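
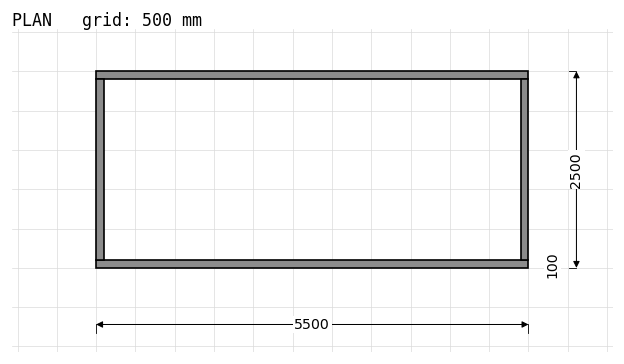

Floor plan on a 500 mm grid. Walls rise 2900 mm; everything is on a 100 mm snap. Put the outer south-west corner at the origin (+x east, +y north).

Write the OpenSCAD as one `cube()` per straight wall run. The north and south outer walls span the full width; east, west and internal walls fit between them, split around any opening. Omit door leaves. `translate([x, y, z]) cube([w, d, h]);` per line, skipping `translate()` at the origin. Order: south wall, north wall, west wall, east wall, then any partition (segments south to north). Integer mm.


cube([5500, 100, 2900]);
translate([0, 2400, 0]) cube([5500, 100, 2900]);
translate([0, 100, 0]) cube([100, 2300, 2900]);
translate([5400, 100, 0]) cube([100, 2300, 2900]);


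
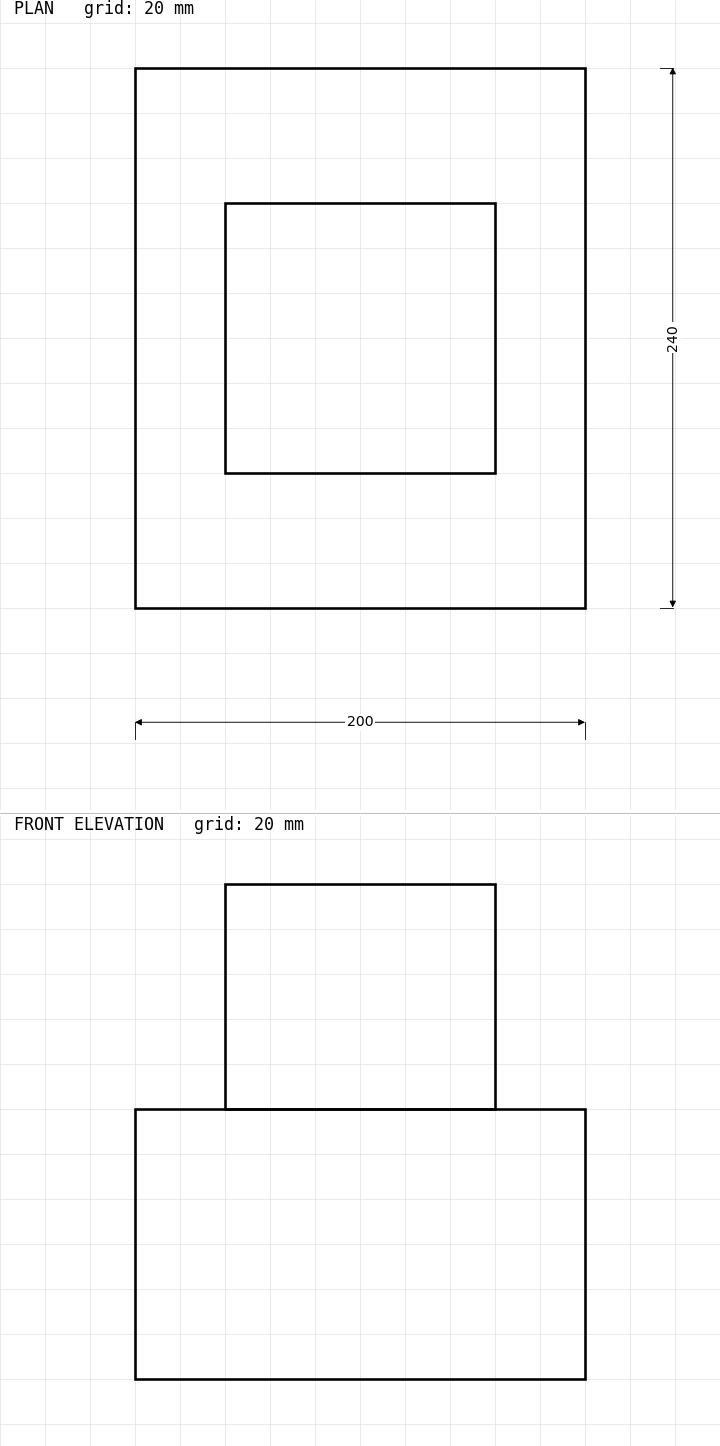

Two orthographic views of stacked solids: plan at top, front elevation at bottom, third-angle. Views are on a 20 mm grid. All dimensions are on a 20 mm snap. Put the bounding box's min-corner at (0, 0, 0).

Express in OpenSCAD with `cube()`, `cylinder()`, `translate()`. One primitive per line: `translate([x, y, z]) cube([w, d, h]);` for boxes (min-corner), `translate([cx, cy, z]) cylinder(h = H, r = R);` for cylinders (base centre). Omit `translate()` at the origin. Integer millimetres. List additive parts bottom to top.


cube([200, 240, 120]);
translate([40, 60, 120]) cube([120, 120, 100]);


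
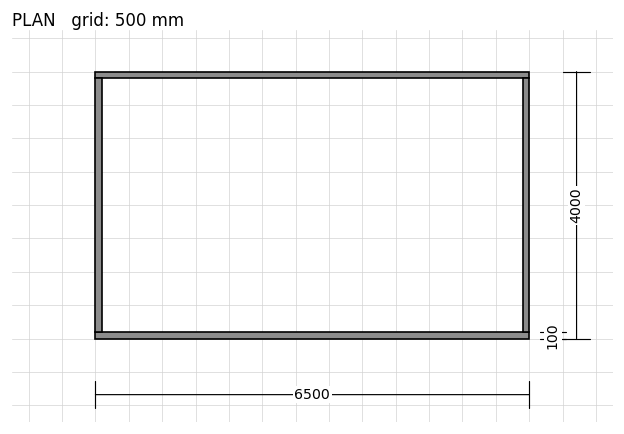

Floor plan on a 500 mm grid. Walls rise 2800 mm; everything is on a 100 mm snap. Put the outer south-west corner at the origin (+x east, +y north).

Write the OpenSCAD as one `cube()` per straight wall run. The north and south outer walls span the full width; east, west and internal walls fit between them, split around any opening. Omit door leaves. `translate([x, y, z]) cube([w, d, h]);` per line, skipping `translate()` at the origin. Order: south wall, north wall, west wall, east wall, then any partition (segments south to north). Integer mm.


cube([6500, 100, 2800]);
translate([0, 3900, 0]) cube([6500, 100, 2800]);
translate([0, 100, 0]) cube([100, 3800, 2800]);
translate([6400, 100, 0]) cube([100, 3800, 2800]);


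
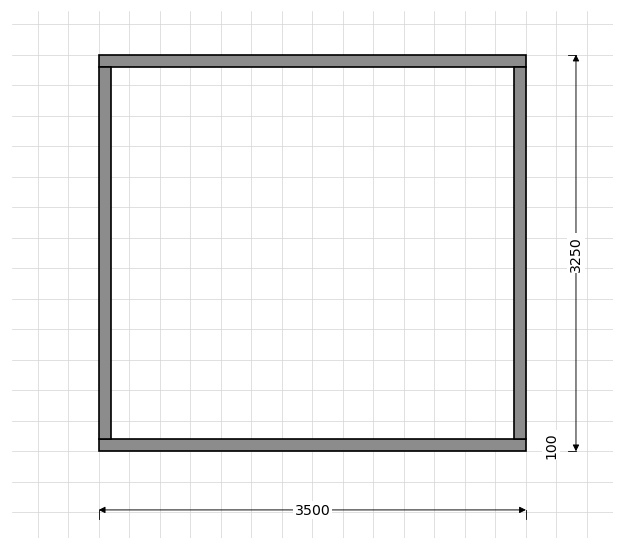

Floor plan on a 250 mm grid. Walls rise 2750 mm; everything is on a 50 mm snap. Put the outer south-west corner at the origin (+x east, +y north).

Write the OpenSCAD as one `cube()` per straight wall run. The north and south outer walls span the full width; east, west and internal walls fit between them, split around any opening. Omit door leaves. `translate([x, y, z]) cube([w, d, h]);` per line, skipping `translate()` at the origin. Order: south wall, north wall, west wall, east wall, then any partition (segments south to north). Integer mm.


cube([3500, 100, 2750]);
translate([0, 3150, 0]) cube([3500, 100, 2750]);
translate([0, 100, 0]) cube([100, 3050, 2750]);
translate([3400, 100, 0]) cube([100, 3050, 2750]);


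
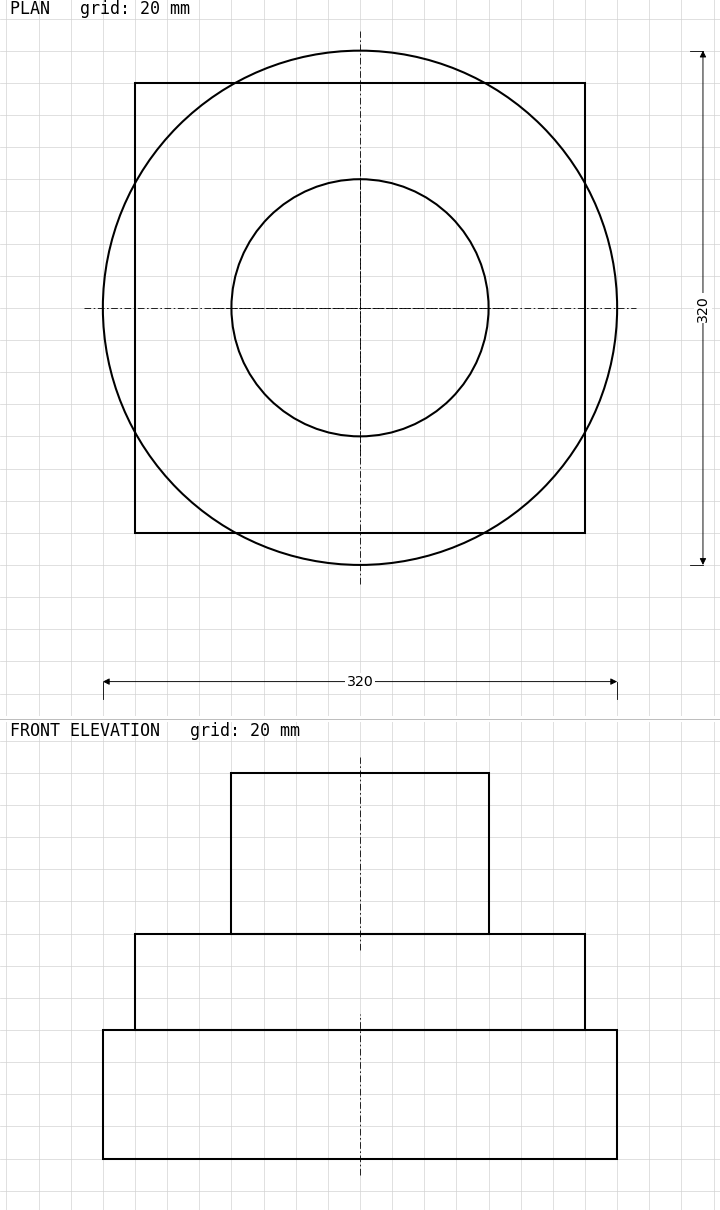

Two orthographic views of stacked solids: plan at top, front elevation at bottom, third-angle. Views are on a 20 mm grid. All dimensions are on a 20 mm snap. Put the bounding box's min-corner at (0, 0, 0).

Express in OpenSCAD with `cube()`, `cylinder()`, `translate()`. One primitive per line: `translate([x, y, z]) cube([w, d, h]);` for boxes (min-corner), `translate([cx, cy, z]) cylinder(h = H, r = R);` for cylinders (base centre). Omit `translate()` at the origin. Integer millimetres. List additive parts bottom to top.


translate([160, 160, 0]) cylinder(h = 80, r = 160);
translate([20, 20, 80]) cube([280, 280, 60]);
translate([160, 160, 140]) cylinder(h = 100, r = 80);


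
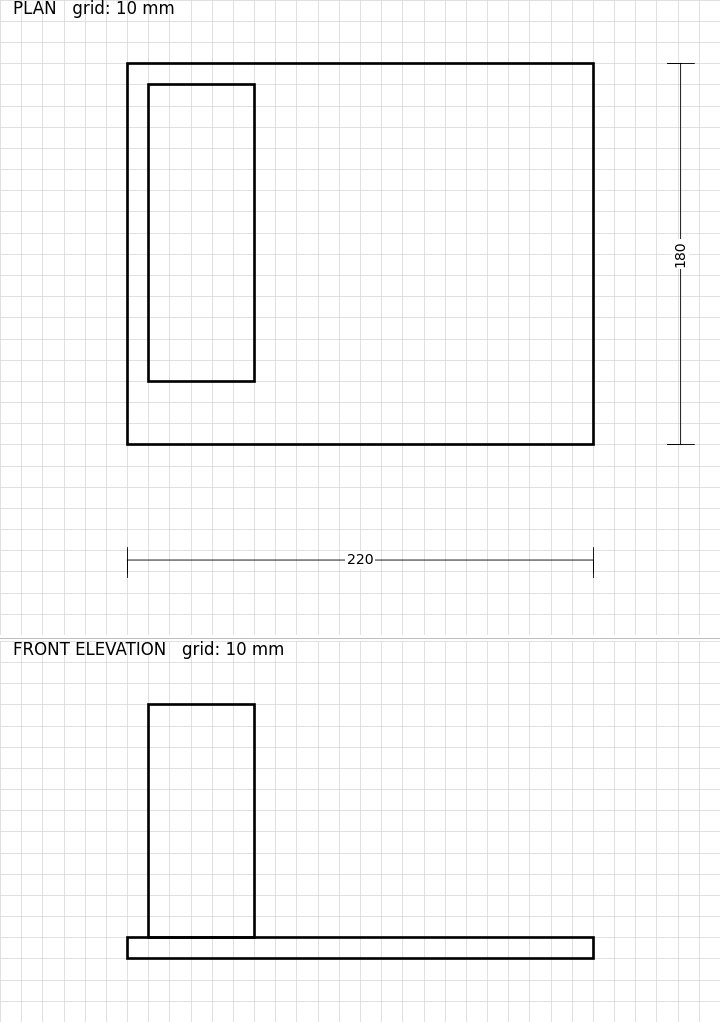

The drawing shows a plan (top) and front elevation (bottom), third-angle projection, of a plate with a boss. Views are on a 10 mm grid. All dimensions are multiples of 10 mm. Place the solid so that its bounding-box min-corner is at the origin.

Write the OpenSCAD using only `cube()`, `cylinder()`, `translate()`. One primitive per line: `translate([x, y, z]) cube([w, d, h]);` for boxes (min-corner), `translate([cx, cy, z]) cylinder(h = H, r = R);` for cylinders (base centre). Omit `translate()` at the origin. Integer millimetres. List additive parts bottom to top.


cube([220, 180, 10]);
translate([10, 30, 10]) cube([50, 140, 110]);


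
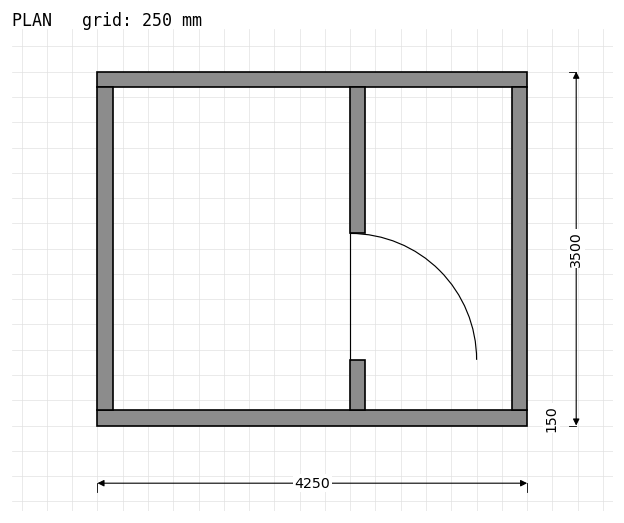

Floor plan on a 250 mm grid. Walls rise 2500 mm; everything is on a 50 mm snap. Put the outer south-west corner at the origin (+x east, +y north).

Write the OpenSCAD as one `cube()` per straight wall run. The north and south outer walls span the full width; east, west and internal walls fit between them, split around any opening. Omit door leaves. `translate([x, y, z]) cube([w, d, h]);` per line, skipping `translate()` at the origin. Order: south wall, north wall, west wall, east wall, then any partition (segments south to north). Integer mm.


cube([4250, 150, 2500]);
translate([0, 3350, 0]) cube([4250, 150, 2500]);
translate([0, 150, 0]) cube([150, 3200, 2500]);
translate([4100, 150, 0]) cube([150, 3200, 2500]);
translate([2500, 150, 0]) cube([150, 500, 2500]);
translate([2500, 1900, 0]) cube([150, 1450, 2500]);


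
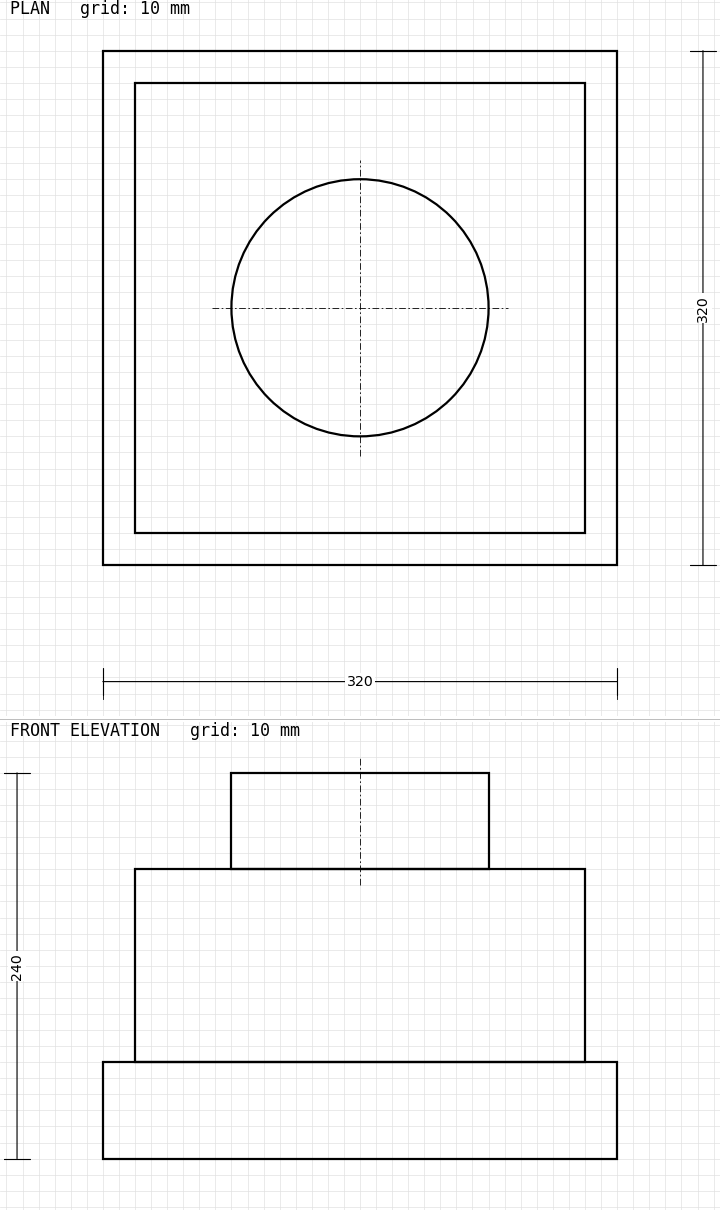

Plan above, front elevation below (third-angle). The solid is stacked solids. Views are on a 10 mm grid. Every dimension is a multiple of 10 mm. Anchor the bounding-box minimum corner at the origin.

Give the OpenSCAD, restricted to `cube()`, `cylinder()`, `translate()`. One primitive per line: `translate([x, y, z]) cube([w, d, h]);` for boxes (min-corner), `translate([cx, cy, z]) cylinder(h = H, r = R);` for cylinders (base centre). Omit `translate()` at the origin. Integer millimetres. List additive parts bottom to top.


cube([320, 320, 60]);
translate([20, 20, 60]) cube([280, 280, 120]);
translate([160, 160, 180]) cylinder(h = 60, r = 80);


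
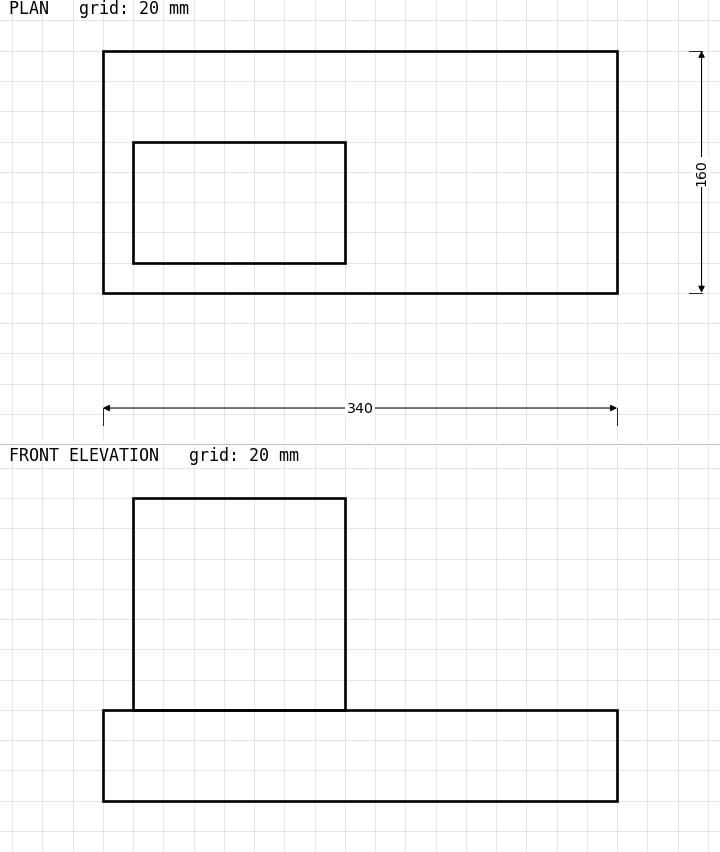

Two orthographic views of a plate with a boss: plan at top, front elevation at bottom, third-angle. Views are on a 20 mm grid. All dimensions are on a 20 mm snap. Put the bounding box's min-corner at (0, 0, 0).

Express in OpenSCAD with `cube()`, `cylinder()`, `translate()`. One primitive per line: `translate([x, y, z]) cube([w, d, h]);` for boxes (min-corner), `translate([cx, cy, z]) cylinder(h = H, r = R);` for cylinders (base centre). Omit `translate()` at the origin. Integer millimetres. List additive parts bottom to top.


cube([340, 160, 60]);
translate([20, 20, 60]) cube([140, 80, 140]);


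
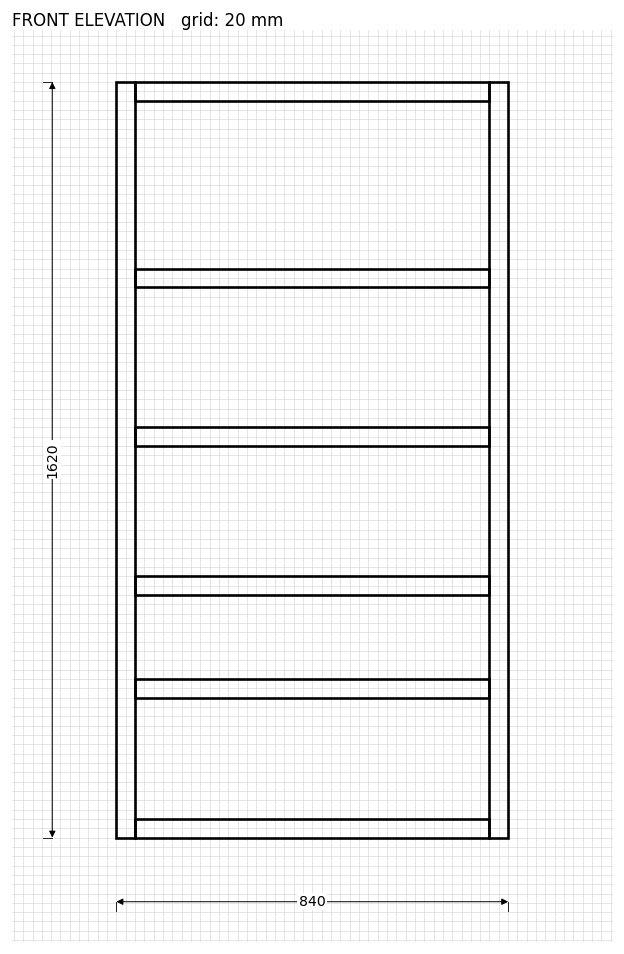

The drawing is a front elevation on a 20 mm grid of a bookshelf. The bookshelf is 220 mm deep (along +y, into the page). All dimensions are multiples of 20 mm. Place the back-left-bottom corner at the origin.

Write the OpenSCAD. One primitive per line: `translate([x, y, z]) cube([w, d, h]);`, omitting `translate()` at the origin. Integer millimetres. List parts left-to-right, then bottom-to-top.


cube([40, 220, 1620]);
translate([40, 0, 0]) cube([760, 220, 40]);
translate([40, 0, 300]) cube([760, 220, 40]);
translate([40, 0, 520]) cube([760, 220, 40]);
translate([40, 0, 840]) cube([760, 220, 40]);
translate([40, 0, 1180]) cube([760, 220, 40]);
translate([40, 0, 1580]) cube([760, 220, 40]);
translate([800, 0, 0]) cube([40, 220, 1620]);


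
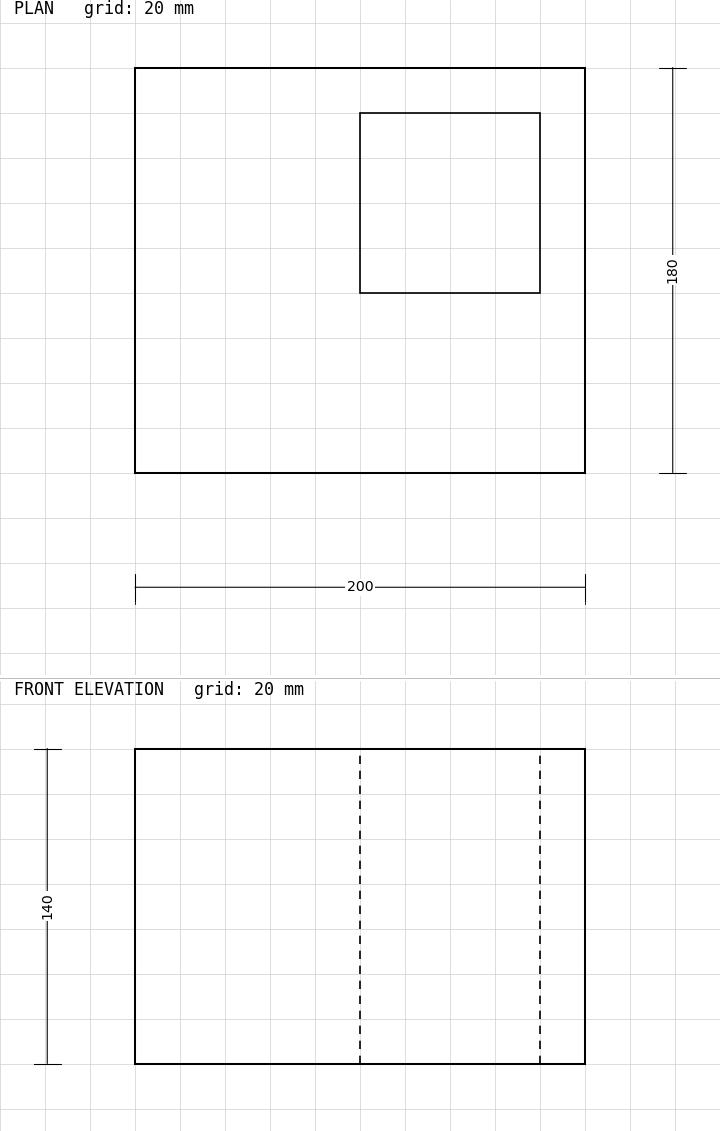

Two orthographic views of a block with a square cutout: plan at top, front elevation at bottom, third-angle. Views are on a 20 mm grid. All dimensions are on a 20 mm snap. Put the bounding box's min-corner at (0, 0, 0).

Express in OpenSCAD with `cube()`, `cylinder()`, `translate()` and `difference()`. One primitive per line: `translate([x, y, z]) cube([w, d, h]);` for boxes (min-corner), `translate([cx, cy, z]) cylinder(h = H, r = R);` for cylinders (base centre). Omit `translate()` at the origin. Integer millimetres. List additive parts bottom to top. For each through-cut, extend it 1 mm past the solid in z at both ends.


difference() {
  cube([200, 180, 140]);
  translate([100, 80, -1]) cube([80, 80, 142]);
}


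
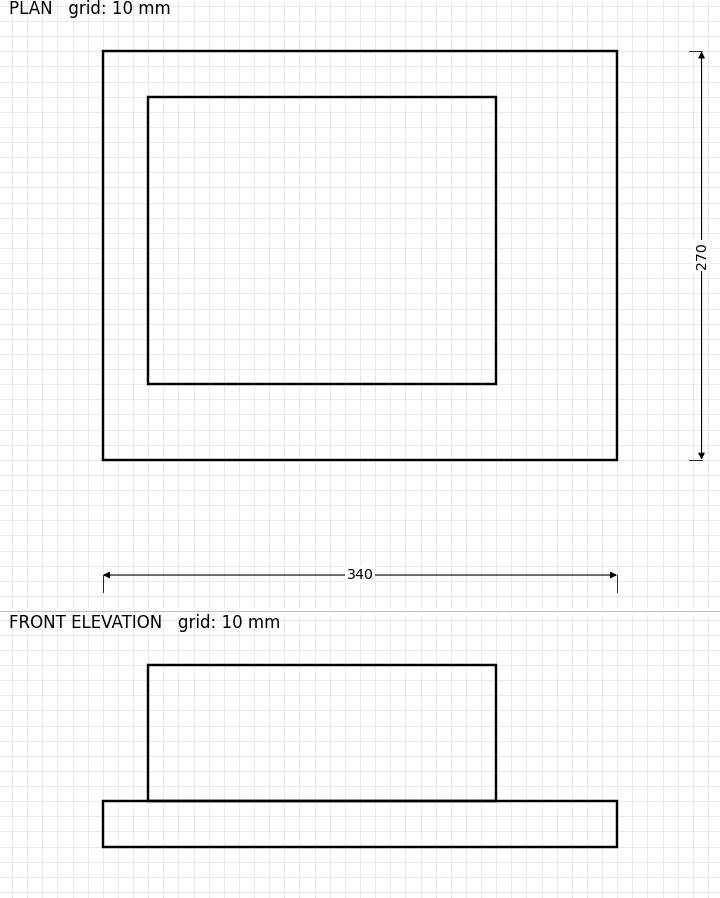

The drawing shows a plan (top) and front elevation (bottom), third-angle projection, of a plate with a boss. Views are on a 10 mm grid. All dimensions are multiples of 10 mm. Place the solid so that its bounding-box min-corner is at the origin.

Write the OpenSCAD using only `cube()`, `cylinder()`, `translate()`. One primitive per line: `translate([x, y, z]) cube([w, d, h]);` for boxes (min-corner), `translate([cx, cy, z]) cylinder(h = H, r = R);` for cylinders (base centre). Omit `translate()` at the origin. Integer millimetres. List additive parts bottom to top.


cube([340, 270, 30]);
translate([30, 50, 30]) cube([230, 190, 90]);


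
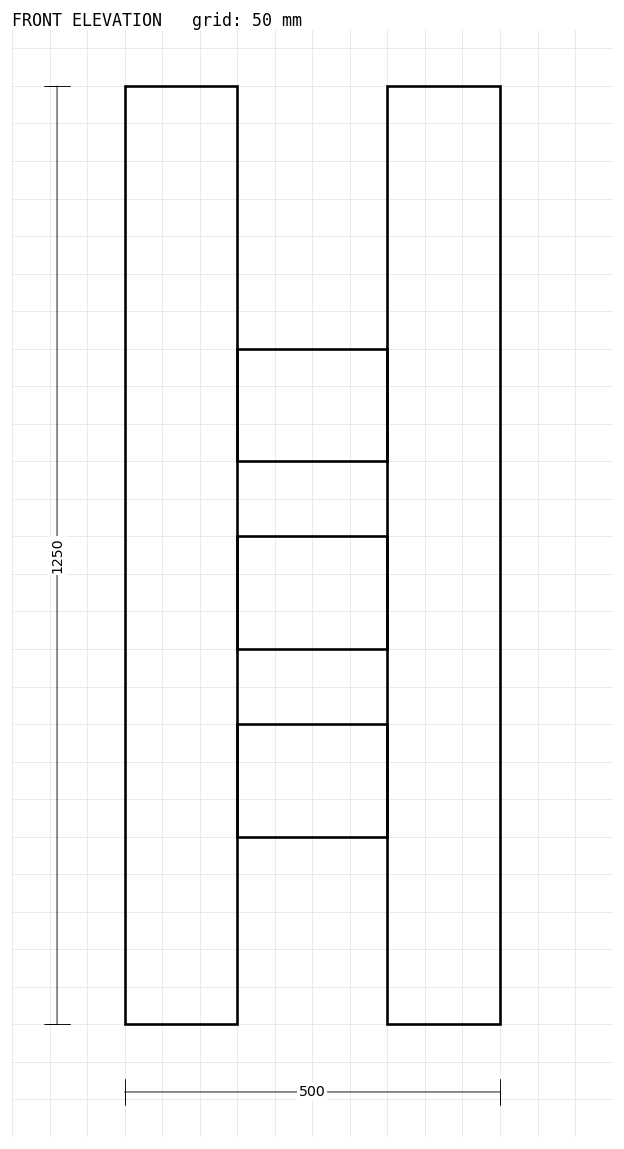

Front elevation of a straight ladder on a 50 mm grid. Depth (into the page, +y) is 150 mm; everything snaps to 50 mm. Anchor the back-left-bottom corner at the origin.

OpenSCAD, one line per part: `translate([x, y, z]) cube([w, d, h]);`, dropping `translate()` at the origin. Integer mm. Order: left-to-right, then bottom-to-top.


cube([150, 150, 1250]);
translate([150, 0, 250]) cube([200, 150, 150]);
translate([150, 0, 500]) cube([200, 150, 150]);
translate([150, 0, 750]) cube([200, 150, 150]);
translate([350, 0, 0]) cube([150, 150, 1250]);


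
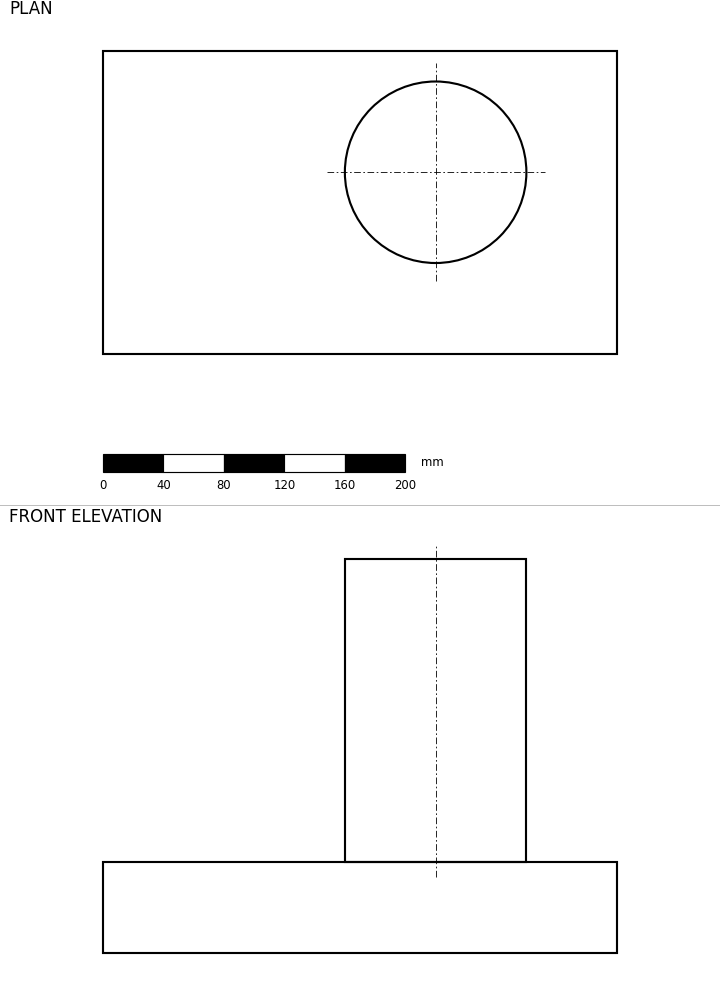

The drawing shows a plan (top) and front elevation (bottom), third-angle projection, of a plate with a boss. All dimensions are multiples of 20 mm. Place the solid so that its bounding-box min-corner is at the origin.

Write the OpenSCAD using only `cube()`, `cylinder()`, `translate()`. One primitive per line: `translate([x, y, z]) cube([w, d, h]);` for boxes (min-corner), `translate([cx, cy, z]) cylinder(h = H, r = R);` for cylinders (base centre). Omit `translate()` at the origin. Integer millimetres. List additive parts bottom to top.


cube([340, 200, 60]);
translate([220, 120, 60]) cylinder(h = 200, r = 60);


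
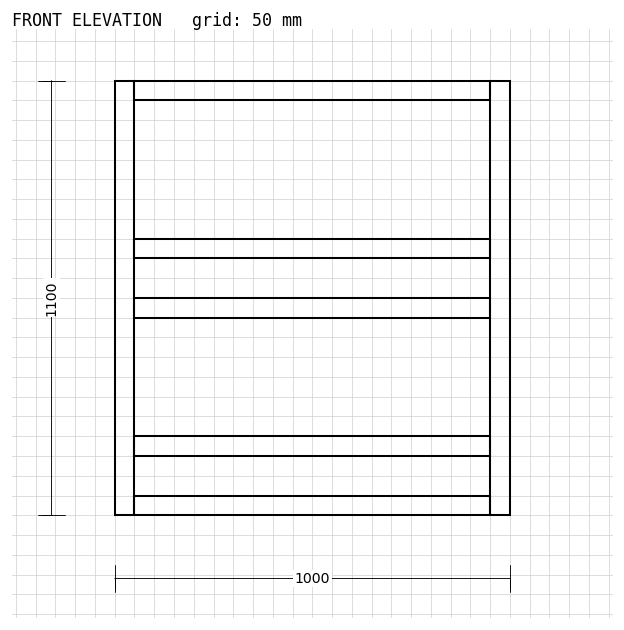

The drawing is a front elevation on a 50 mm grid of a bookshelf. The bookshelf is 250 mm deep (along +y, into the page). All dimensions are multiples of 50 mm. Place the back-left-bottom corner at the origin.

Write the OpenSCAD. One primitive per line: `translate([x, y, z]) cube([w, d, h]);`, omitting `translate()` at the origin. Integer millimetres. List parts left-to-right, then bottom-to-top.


cube([50, 250, 1100]);
translate([50, 0, 0]) cube([900, 250, 50]);
translate([50, 0, 150]) cube([900, 250, 50]);
translate([50, 0, 500]) cube([900, 250, 50]);
translate([50, 0, 650]) cube([900, 250, 50]);
translate([50, 0, 1050]) cube([900, 250, 50]);
translate([950, 0, 0]) cube([50, 250, 1100]);


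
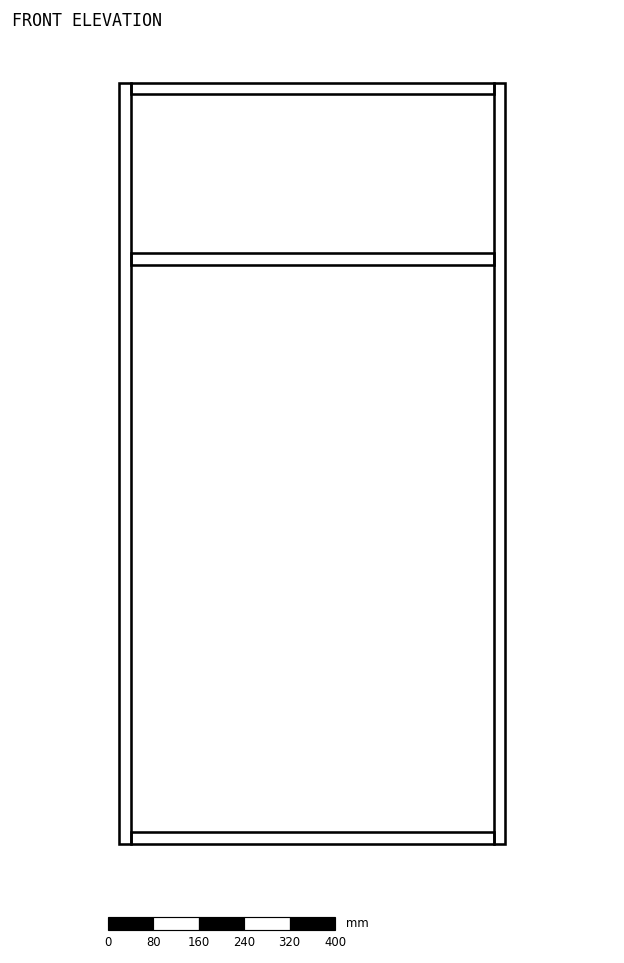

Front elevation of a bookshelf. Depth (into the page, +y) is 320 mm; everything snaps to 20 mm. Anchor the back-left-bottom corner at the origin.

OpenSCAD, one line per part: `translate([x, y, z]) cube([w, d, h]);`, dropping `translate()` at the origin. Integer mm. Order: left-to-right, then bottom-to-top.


cube([20, 320, 1340]);
translate([20, 0, 0]) cube([640, 320, 20]);
translate([20, 0, 1020]) cube([640, 320, 20]);
translate([20, 0, 1320]) cube([640, 320, 20]);
translate([660, 0, 0]) cube([20, 320, 1340]);


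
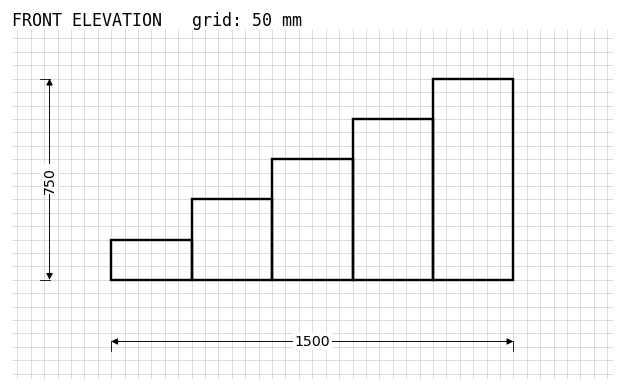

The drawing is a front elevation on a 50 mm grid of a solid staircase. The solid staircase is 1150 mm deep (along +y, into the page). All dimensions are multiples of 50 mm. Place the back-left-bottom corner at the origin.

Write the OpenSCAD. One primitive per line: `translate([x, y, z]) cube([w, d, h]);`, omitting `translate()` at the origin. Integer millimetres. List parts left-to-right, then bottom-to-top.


cube([300, 1150, 150]);
translate([300, 0, 0]) cube([300, 1150, 300]);
translate([600, 0, 0]) cube([300, 1150, 450]);
translate([900, 0, 0]) cube([300, 1150, 600]);
translate([1200, 0, 0]) cube([300, 1150, 750]);


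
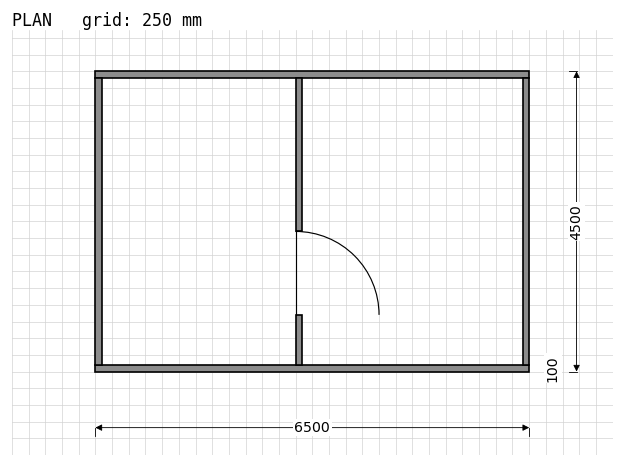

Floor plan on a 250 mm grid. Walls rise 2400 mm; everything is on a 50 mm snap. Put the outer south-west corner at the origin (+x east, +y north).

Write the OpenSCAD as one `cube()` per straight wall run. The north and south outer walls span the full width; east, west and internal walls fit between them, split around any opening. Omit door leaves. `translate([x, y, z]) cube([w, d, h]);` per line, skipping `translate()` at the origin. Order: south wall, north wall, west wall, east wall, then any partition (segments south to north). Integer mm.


cube([6500, 100, 2400]);
translate([0, 4400, 0]) cube([6500, 100, 2400]);
translate([0, 100, 0]) cube([100, 4300, 2400]);
translate([6400, 100, 0]) cube([100, 4300, 2400]);
translate([3000, 100, 0]) cube([100, 750, 2400]);
translate([3000, 2100, 0]) cube([100, 2300, 2400]);


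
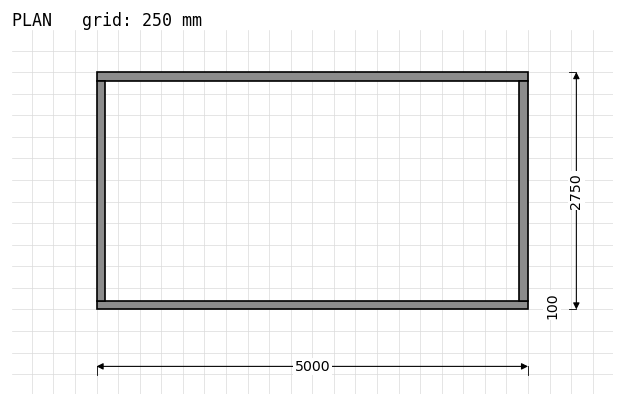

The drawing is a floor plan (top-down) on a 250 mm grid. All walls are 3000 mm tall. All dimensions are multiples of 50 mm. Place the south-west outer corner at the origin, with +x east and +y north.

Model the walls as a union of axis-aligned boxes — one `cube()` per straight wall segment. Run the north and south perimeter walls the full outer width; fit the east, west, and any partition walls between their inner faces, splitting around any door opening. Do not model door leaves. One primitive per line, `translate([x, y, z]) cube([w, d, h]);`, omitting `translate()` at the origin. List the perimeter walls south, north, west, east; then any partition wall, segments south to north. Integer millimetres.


cube([5000, 100, 3000]);
translate([0, 2650, 0]) cube([5000, 100, 3000]);
translate([0, 100, 0]) cube([100, 2550, 3000]);
translate([4900, 100, 0]) cube([100, 2550, 3000]);


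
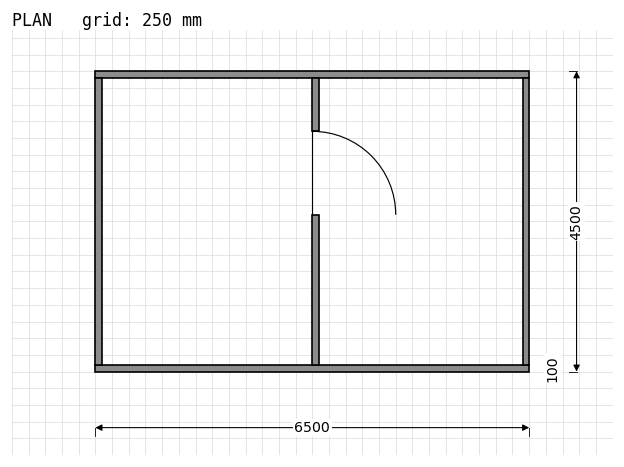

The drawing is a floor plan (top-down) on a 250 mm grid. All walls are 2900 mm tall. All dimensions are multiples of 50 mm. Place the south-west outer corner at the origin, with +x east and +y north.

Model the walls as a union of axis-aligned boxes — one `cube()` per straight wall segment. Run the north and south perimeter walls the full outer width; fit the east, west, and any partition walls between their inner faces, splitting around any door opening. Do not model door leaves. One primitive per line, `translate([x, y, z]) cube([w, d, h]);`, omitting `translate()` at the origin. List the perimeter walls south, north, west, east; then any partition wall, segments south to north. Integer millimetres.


cube([6500, 100, 2900]);
translate([0, 4400, 0]) cube([6500, 100, 2900]);
translate([0, 100, 0]) cube([100, 4300, 2900]);
translate([6400, 100, 0]) cube([100, 4300, 2900]);
translate([3250, 100, 0]) cube([100, 2250, 2900]);
translate([3250, 3600, 0]) cube([100, 800, 2900]);


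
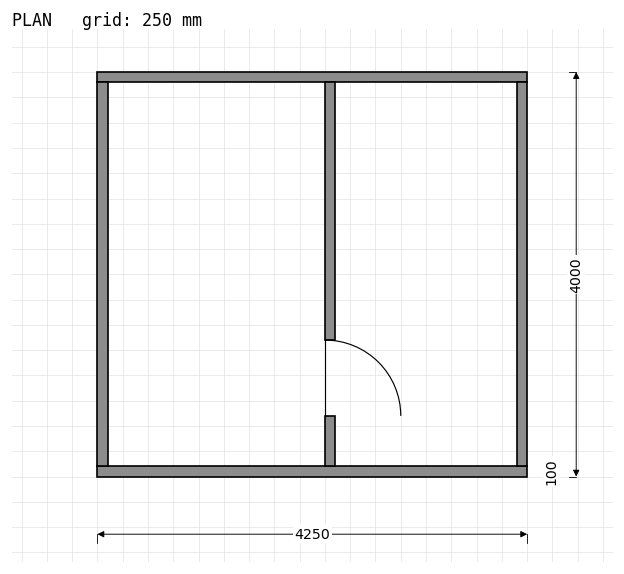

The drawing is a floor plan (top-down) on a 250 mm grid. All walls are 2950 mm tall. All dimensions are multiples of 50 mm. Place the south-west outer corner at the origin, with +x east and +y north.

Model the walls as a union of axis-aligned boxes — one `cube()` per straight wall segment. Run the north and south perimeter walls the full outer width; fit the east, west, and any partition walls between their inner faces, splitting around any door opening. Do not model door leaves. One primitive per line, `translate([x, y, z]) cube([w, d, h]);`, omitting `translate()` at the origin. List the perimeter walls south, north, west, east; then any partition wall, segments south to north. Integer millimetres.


cube([4250, 100, 2950]);
translate([0, 3900, 0]) cube([4250, 100, 2950]);
translate([0, 100, 0]) cube([100, 3800, 2950]);
translate([4150, 100, 0]) cube([100, 3800, 2950]);
translate([2250, 100, 0]) cube([100, 500, 2950]);
translate([2250, 1350, 0]) cube([100, 2550, 2950]);


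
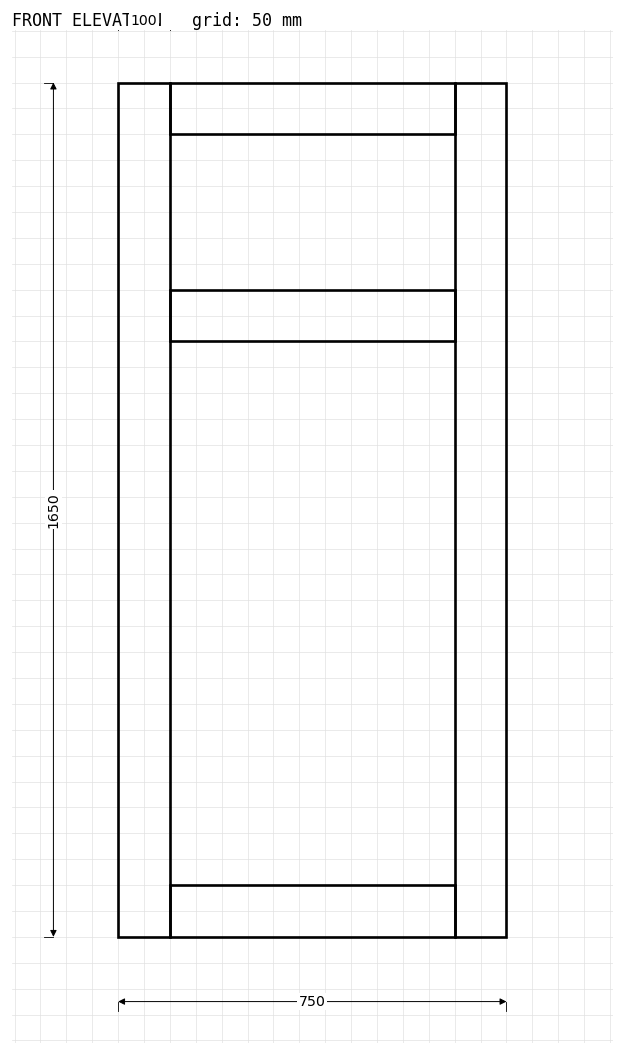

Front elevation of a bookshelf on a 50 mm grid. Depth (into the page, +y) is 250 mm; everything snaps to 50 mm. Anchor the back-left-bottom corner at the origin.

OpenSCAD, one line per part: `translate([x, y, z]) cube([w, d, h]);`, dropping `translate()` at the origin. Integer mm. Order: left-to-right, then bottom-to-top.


cube([100, 250, 1650]);
translate([100, 0, 0]) cube([550, 250, 100]);
translate([100, 0, 1150]) cube([550, 250, 100]);
translate([100, 0, 1550]) cube([550, 250, 100]);
translate([650, 0, 0]) cube([100, 250, 1650]);


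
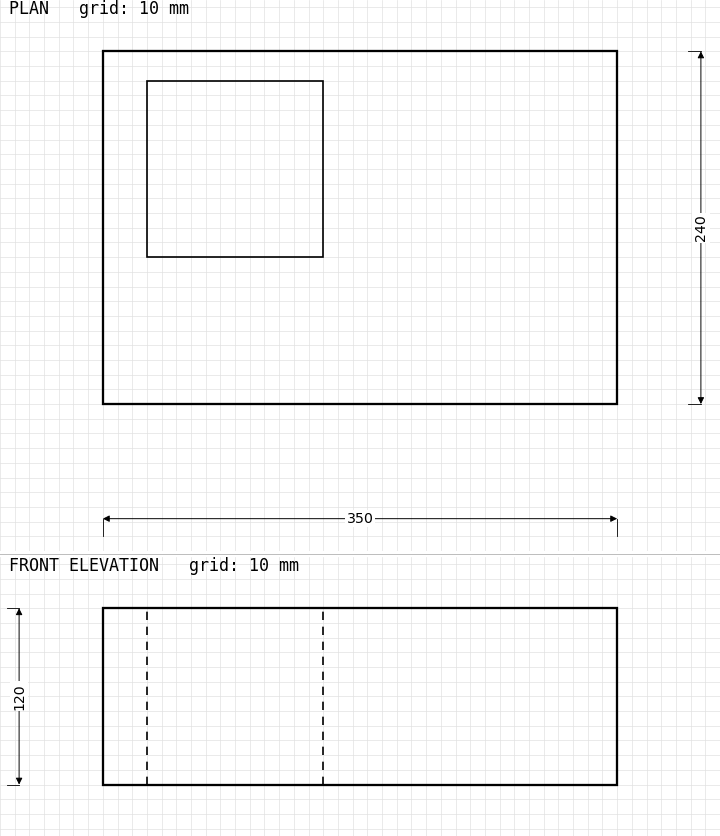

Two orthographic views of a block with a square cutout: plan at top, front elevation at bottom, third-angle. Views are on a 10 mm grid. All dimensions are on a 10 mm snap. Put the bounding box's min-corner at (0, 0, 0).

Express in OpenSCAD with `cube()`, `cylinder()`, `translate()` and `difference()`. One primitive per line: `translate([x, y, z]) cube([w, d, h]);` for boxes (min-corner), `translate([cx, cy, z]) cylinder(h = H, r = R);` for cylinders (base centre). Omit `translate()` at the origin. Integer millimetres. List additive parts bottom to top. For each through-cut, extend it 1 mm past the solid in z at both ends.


difference() {
  cube([350, 240, 120]);
  translate([30, 100, -1]) cube([120, 120, 122]);
}


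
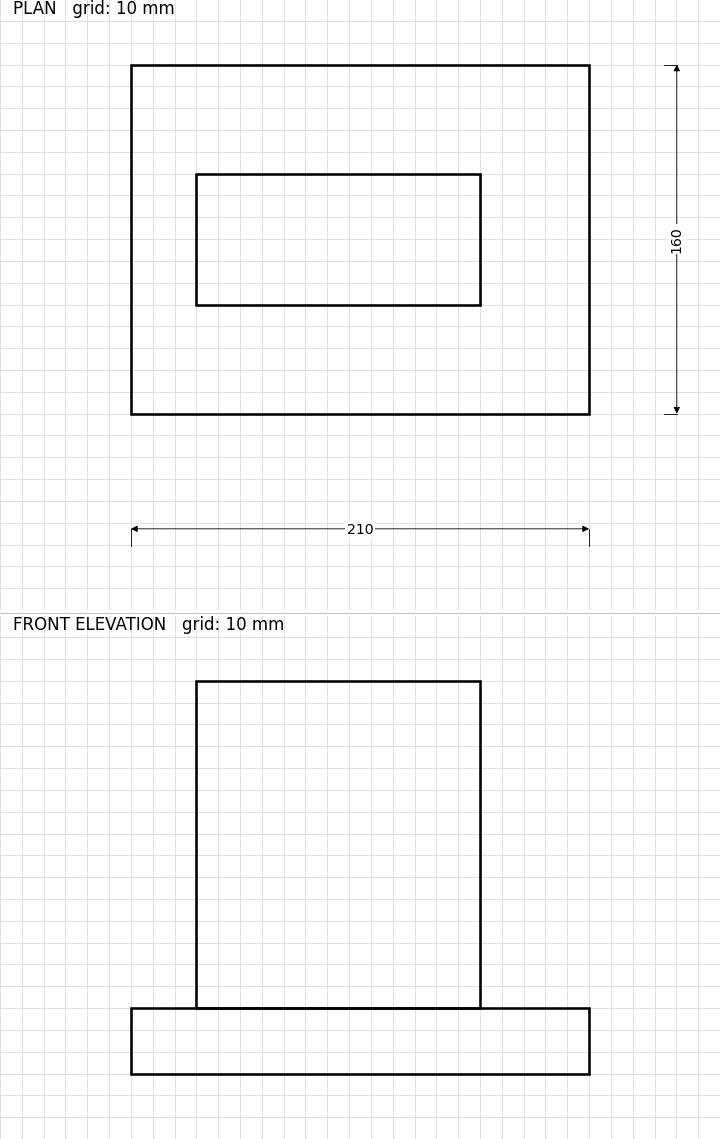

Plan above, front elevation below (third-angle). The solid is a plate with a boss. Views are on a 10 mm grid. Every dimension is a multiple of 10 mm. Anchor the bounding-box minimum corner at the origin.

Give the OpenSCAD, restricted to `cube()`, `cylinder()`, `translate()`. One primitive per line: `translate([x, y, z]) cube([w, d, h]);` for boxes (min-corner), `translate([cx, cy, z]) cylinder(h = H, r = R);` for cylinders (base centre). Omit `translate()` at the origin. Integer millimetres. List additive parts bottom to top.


cube([210, 160, 30]);
translate([30, 50, 30]) cube([130, 60, 150]);


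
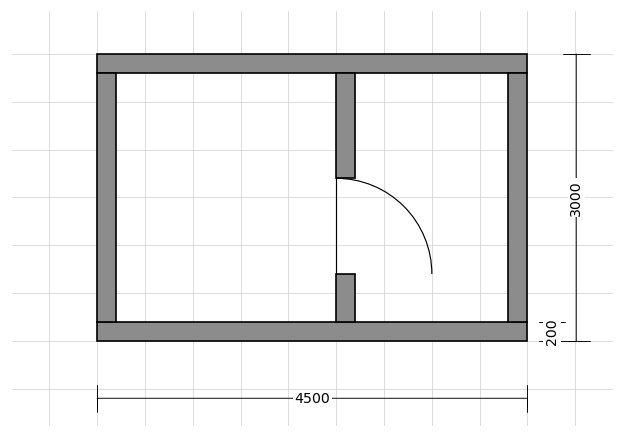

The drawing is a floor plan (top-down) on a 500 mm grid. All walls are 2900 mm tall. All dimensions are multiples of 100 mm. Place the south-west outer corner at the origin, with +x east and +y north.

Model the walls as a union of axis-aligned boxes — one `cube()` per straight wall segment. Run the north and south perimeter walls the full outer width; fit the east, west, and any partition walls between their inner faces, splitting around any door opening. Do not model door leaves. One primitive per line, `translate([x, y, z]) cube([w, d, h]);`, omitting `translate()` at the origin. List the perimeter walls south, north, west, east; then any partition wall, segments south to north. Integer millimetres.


cube([4500, 200, 2900]);
translate([0, 2800, 0]) cube([4500, 200, 2900]);
translate([0, 200, 0]) cube([200, 2600, 2900]);
translate([4300, 200, 0]) cube([200, 2600, 2900]);
translate([2500, 200, 0]) cube([200, 500, 2900]);
translate([2500, 1700, 0]) cube([200, 1100, 2900]);


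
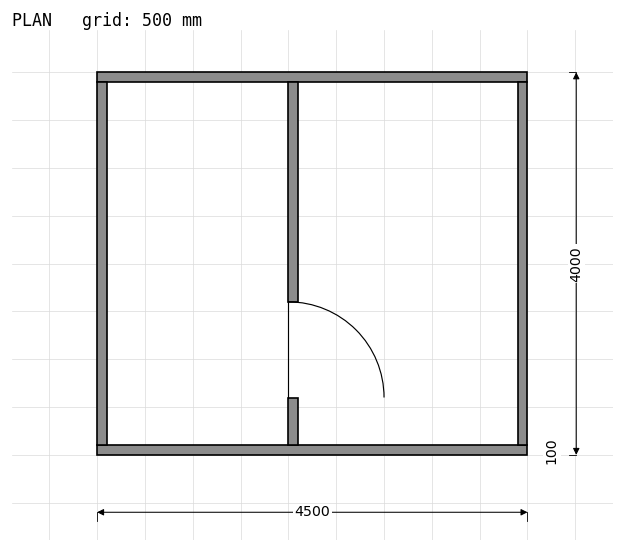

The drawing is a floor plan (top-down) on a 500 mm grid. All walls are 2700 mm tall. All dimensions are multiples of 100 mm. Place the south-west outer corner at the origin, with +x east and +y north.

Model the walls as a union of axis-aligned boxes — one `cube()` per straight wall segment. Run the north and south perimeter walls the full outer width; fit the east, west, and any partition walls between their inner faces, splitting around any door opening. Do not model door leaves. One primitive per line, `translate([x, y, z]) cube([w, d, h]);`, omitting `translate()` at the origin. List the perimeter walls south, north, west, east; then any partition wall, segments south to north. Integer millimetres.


cube([4500, 100, 2700]);
translate([0, 3900, 0]) cube([4500, 100, 2700]);
translate([0, 100, 0]) cube([100, 3800, 2700]);
translate([4400, 100, 0]) cube([100, 3800, 2700]);
translate([2000, 100, 0]) cube([100, 500, 2700]);
translate([2000, 1600, 0]) cube([100, 2300, 2700]);


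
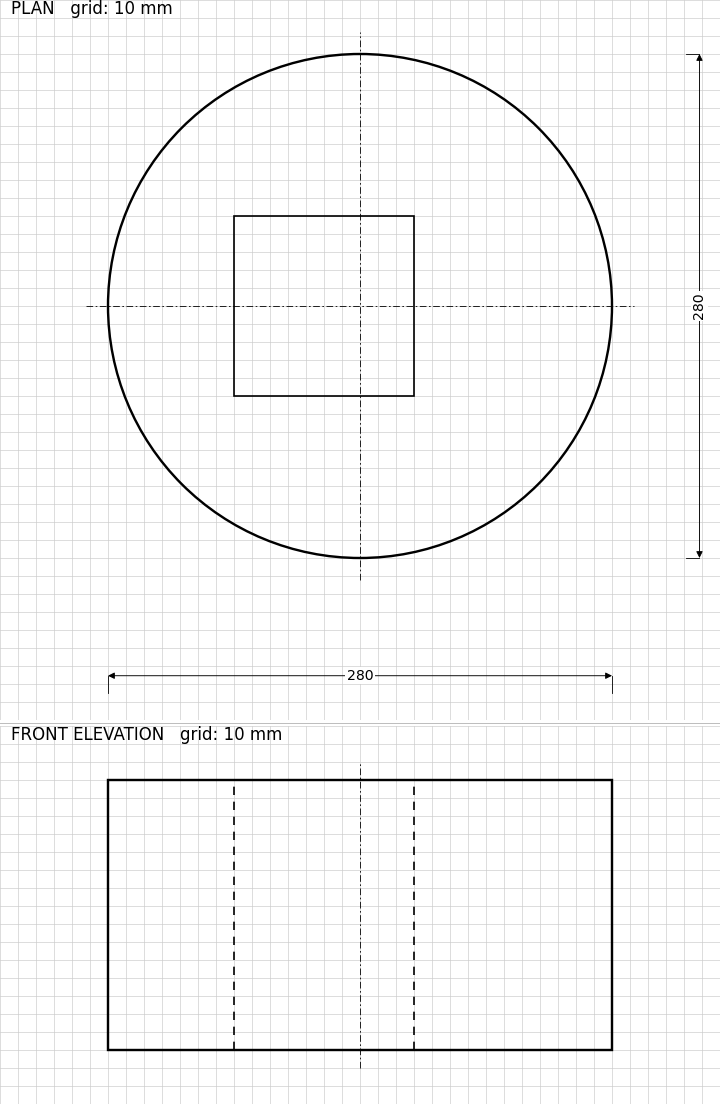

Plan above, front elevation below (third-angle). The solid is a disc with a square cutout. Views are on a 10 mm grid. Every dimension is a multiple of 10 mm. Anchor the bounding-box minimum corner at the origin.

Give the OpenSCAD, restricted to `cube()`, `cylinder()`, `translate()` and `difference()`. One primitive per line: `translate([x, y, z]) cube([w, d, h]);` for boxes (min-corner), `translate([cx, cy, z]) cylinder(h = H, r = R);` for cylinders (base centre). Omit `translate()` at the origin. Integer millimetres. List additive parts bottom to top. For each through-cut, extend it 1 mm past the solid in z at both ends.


difference() {
  translate([140, 140, 0]) cylinder(h = 150, r = 140);
  translate([70, 90, -1]) cube([100, 100, 152]);
}


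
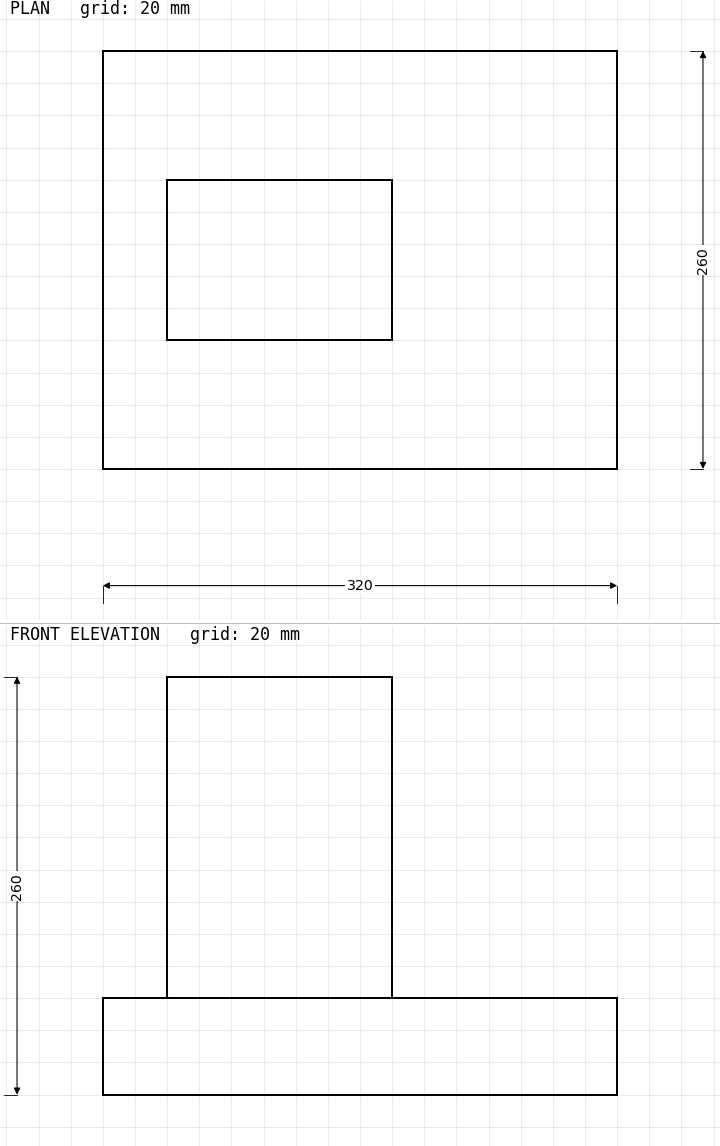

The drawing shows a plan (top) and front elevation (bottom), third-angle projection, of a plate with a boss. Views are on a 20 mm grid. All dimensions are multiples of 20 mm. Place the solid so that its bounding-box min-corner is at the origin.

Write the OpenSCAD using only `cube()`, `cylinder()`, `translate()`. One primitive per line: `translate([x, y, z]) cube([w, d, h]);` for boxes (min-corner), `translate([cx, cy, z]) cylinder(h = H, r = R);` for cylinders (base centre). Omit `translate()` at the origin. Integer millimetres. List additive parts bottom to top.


cube([320, 260, 60]);
translate([40, 80, 60]) cube([140, 100, 200]);


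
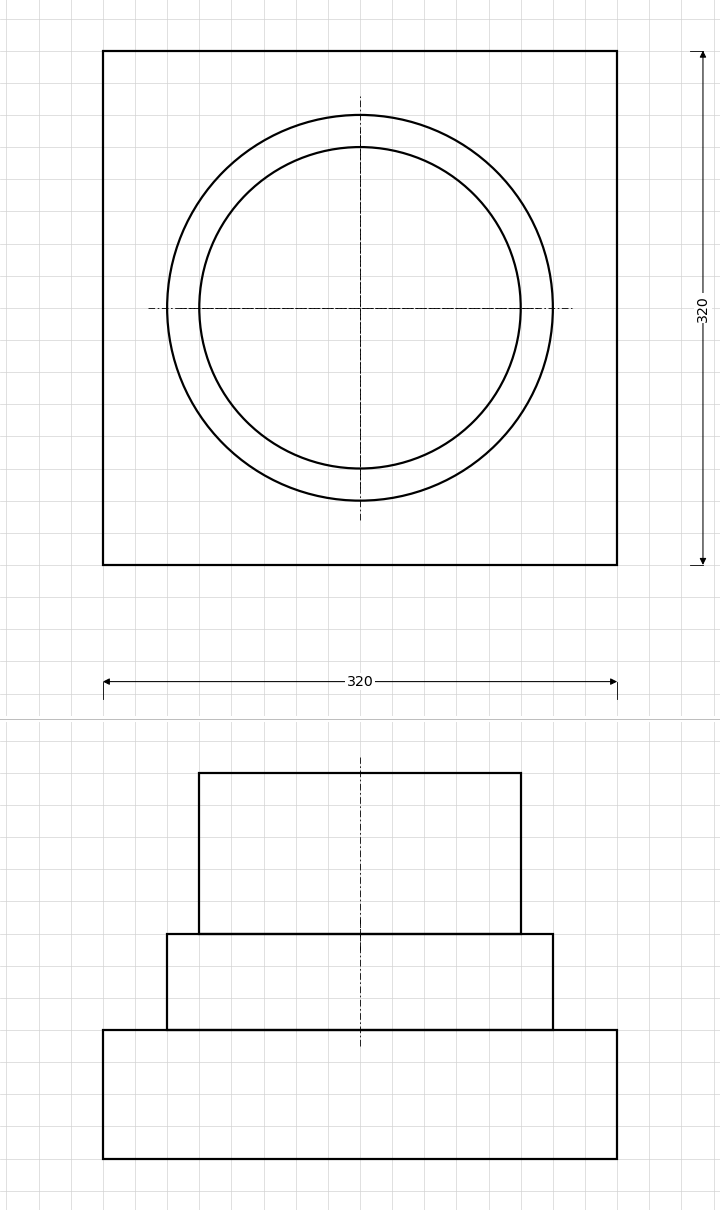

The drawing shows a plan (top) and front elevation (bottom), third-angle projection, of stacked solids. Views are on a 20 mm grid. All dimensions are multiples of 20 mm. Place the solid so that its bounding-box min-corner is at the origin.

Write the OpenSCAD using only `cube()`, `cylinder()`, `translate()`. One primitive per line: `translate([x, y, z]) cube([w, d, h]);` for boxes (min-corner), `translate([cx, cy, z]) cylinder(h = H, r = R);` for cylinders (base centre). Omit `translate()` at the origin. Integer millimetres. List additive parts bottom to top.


cube([320, 320, 80]);
translate([160, 160, 80]) cylinder(h = 60, r = 120);
translate([160, 160, 140]) cylinder(h = 100, r = 100);


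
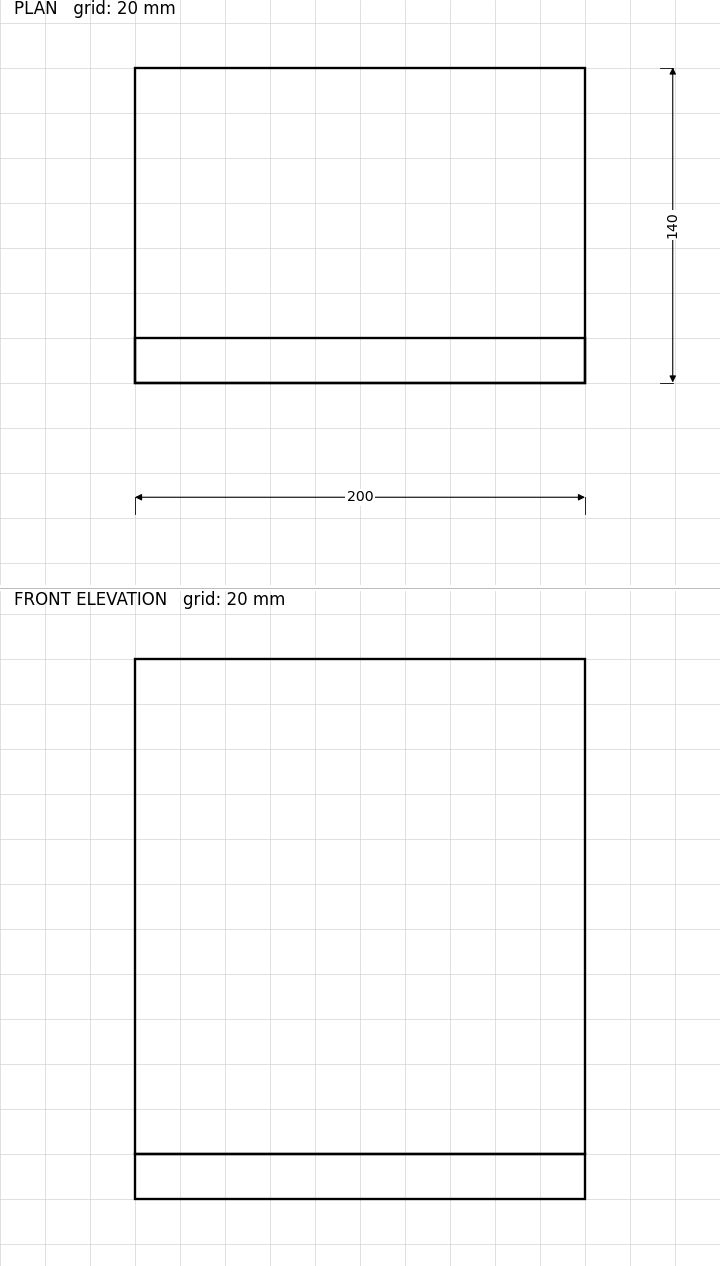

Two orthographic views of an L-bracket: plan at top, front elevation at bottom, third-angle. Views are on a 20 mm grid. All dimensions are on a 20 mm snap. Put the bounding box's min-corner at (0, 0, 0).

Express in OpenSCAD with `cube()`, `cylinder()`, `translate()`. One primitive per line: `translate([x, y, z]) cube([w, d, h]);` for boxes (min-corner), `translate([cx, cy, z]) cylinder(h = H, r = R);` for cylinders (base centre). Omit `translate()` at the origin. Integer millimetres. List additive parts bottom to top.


cube([200, 140, 20]);
translate([0, 0, 20]) cube([200, 20, 220]);


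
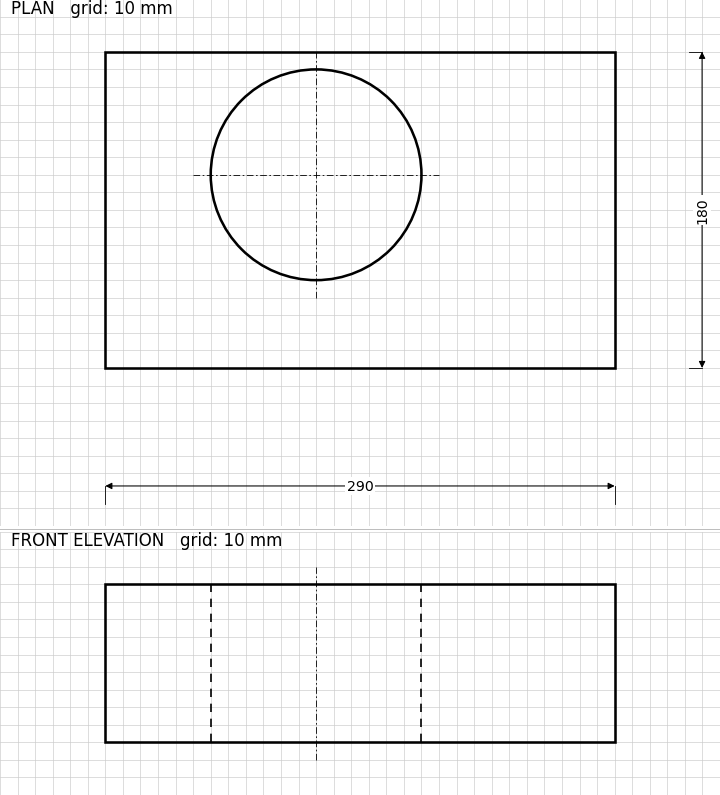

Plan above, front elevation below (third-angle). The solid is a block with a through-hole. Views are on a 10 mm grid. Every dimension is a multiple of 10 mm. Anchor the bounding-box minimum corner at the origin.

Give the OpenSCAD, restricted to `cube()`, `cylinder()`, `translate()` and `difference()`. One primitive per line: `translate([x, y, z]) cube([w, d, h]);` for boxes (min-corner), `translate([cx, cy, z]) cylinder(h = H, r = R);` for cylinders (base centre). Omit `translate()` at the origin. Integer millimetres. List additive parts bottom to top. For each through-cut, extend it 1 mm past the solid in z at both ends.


difference() {
  cube([290, 180, 90]);
  translate([120, 110, -1]) cylinder(h = 92, r = 60);
}


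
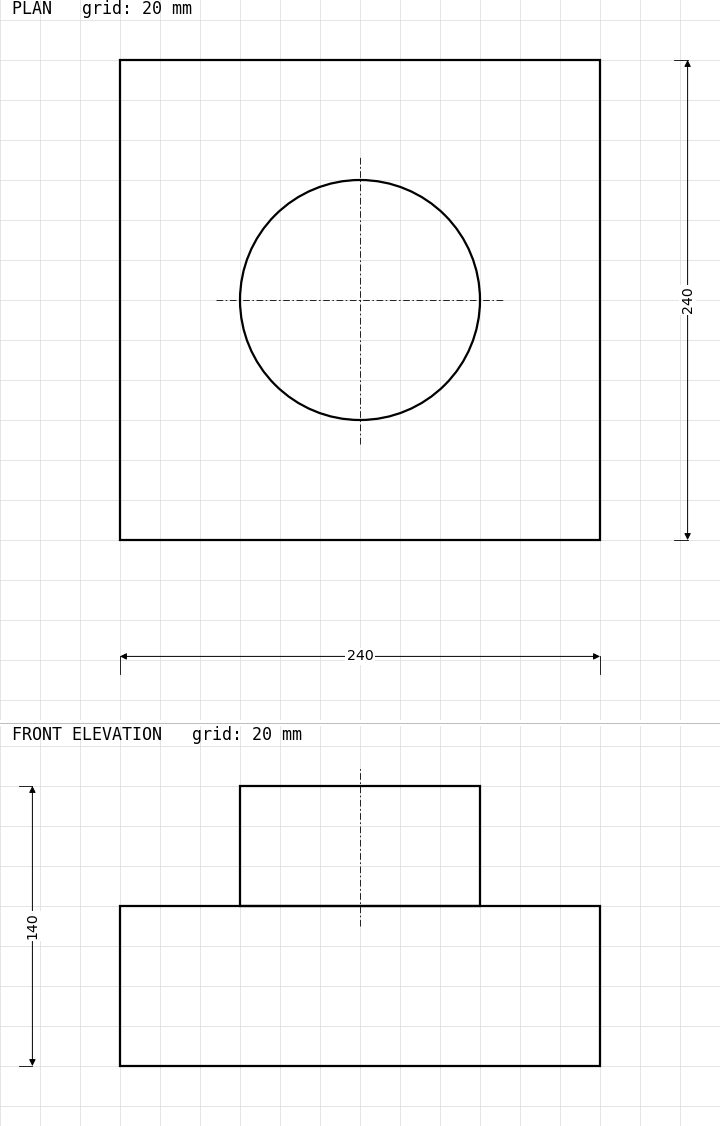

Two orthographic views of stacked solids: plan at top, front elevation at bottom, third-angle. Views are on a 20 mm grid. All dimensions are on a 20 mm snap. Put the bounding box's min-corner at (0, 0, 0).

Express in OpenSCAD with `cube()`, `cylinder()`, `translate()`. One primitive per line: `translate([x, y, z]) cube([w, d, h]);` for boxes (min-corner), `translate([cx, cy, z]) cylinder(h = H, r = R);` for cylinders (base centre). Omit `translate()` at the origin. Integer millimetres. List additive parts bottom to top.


cube([240, 240, 80]);
translate([120, 120, 80]) cylinder(h = 60, r = 60);


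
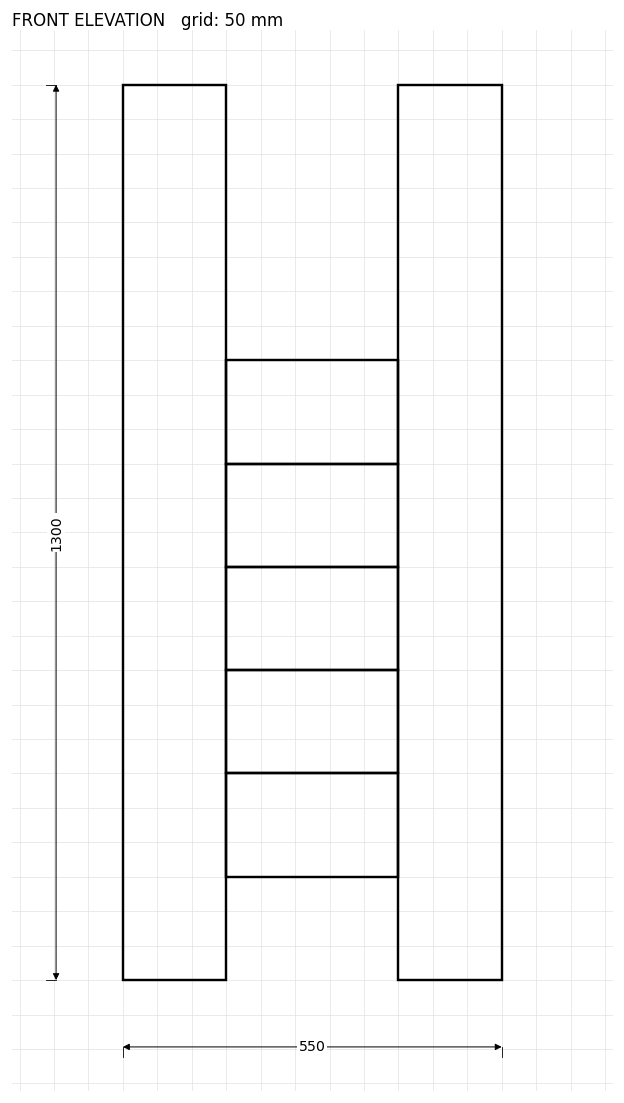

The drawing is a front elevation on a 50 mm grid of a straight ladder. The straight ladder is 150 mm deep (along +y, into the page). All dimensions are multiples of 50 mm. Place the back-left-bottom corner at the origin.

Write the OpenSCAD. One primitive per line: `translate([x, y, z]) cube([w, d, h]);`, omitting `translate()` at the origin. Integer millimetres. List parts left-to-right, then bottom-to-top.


cube([150, 150, 1300]);
translate([150, 0, 150]) cube([250, 150, 150]);
translate([150, 0, 300]) cube([250, 150, 150]);
translate([150, 0, 450]) cube([250, 150, 150]);
translate([150, 0, 600]) cube([250, 150, 150]);
translate([150, 0, 750]) cube([250, 150, 150]);
translate([400, 0, 0]) cube([150, 150, 1300]);


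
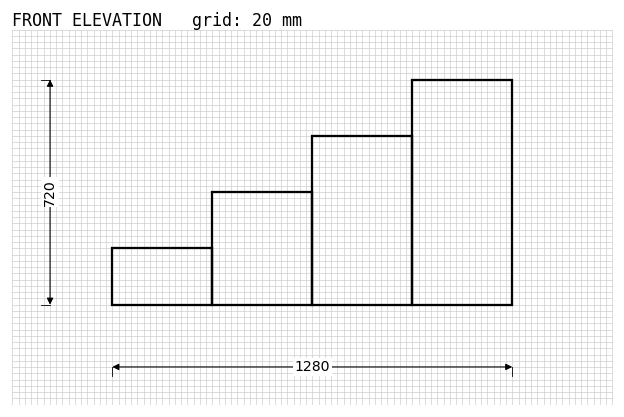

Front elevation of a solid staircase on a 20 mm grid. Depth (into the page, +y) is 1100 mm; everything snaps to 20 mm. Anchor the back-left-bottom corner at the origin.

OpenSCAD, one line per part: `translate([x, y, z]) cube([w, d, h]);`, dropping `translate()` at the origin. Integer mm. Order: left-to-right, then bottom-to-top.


cube([320, 1100, 180]);
translate([320, 0, 0]) cube([320, 1100, 360]);
translate([640, 0, 0]) cube([320, 1100, 540]);
translate([960, 0, 0]) cube([320, 1100, 720]);


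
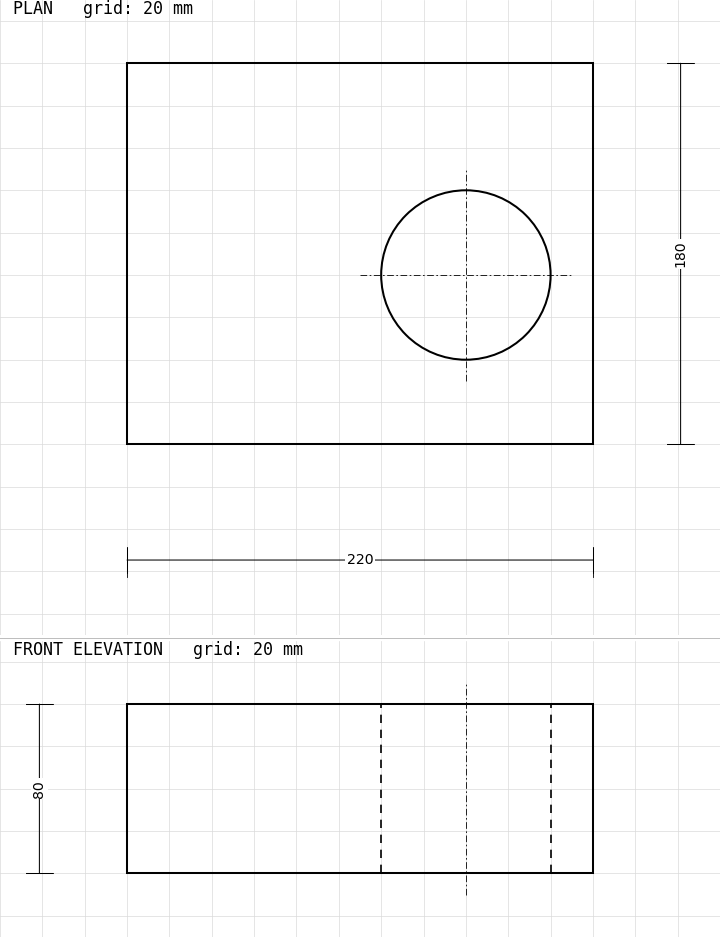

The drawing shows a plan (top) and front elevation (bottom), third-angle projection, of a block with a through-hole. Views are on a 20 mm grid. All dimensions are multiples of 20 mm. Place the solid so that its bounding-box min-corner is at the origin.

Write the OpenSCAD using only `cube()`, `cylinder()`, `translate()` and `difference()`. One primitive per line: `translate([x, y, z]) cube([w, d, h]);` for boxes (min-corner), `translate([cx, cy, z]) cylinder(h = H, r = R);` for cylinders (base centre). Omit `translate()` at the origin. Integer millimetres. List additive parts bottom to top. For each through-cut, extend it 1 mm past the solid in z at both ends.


difference() {
  cube([220, 180, 80]);
  translate([160, 80, -1]) cylinder(h = 82, r = 40);
}


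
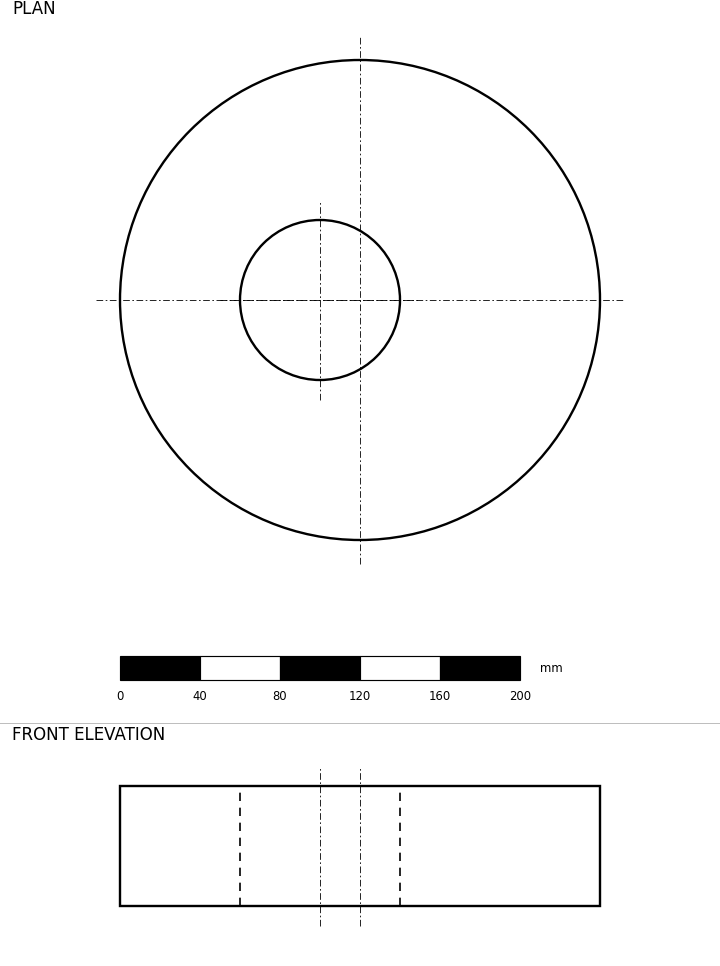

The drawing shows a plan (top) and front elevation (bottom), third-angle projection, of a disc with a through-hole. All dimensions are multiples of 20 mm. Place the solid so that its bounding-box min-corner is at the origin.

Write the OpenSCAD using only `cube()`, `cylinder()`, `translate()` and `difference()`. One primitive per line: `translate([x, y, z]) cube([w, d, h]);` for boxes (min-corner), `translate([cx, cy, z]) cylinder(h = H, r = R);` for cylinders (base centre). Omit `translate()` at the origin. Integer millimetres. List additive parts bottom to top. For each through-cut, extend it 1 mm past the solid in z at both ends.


difference() {
  translate([120, 120, 0]) cylinder(h = 60, r = 120);
  translate([100, 120, -1]) cylinder(h = 62, r = 40);
}


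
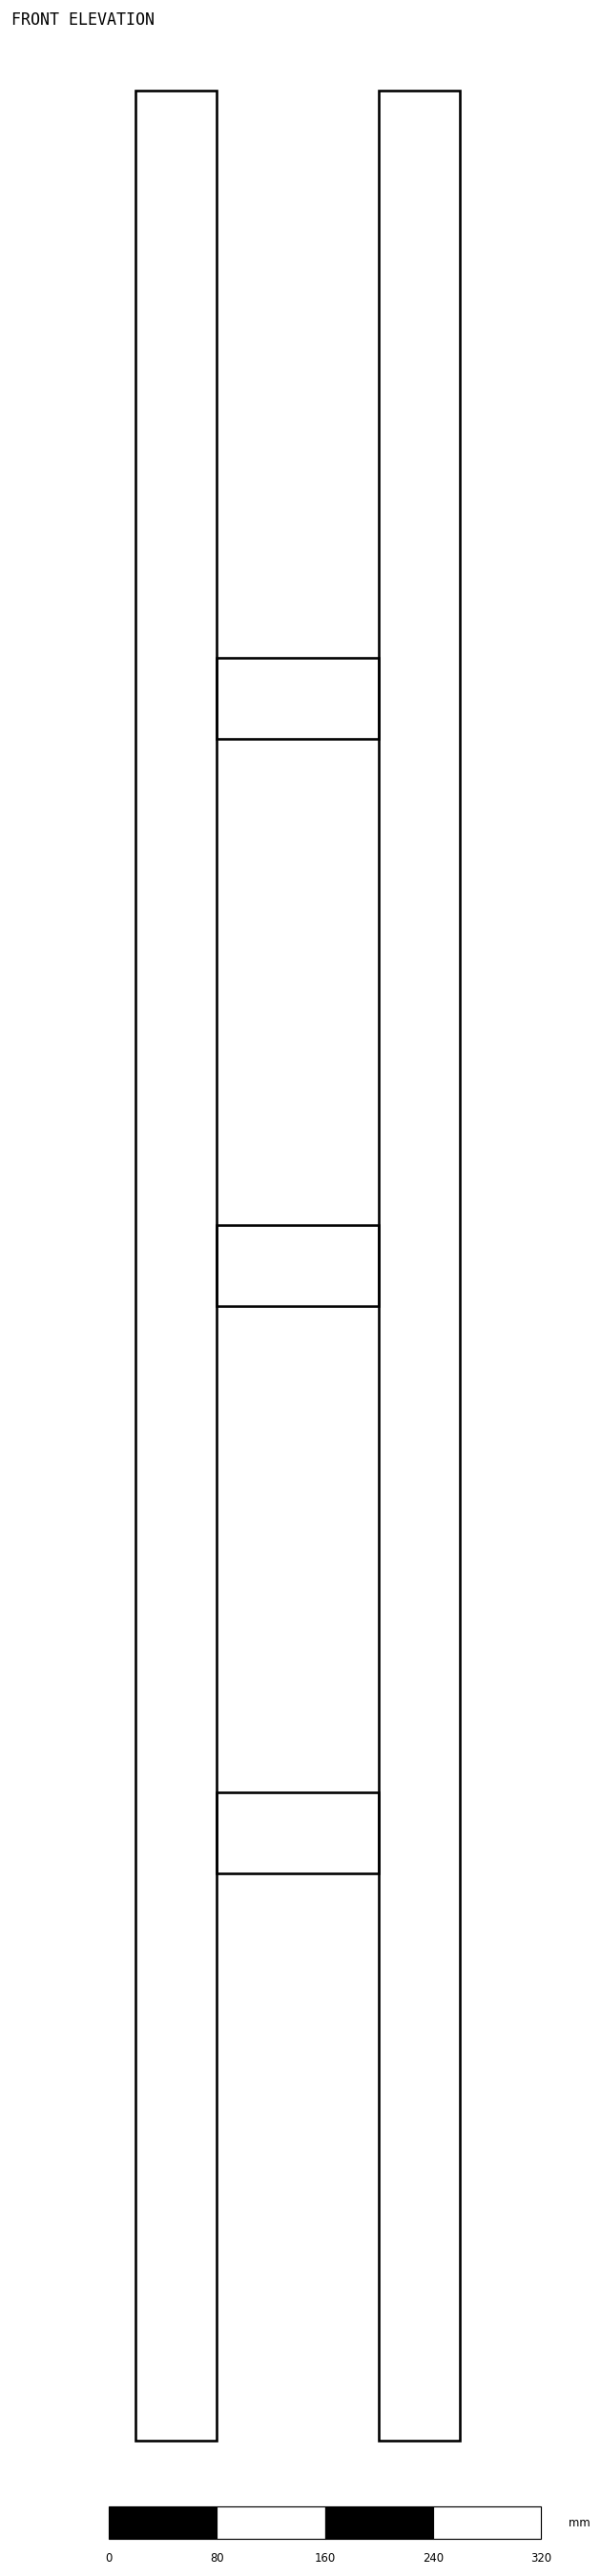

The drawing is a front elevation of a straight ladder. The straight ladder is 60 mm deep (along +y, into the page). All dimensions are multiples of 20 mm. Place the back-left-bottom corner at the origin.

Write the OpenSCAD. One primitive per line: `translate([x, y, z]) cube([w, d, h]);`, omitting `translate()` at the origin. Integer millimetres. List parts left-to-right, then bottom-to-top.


cube([60, 60, 1740]);
translate([60, 0, 420]) cube([120, 60, 60]);
translate([60, 0, 840]) cube([120, 60, 60]);
translate([60, 0, 1260]) cube([120, 60, 60]);
translate([180, 0, 0]) cube([60, 60, 1740]);
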